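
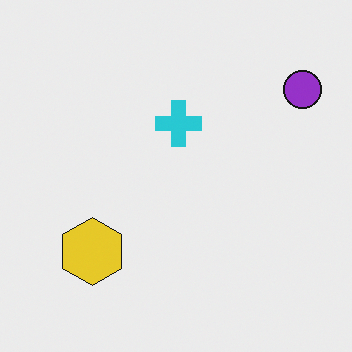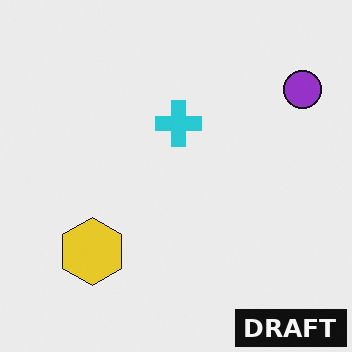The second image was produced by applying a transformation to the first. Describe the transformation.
The image was watermarked with the text "DRAFT" in the lower-right corner.

A dark label reading "DRAFT" appears in the lower-right corner.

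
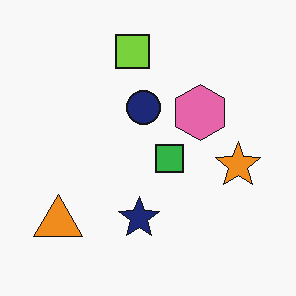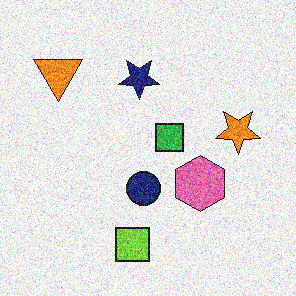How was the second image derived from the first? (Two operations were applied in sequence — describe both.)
The image was flipped vertically (top ↔ bottom), then degraded with heavy additive noise.

The lime square is in the top of the first image and the bottom of the second — shapes on opposite sides of the horizontal midline have swapped in a mirror flip. Random speckle covers the whole image, including the flat background.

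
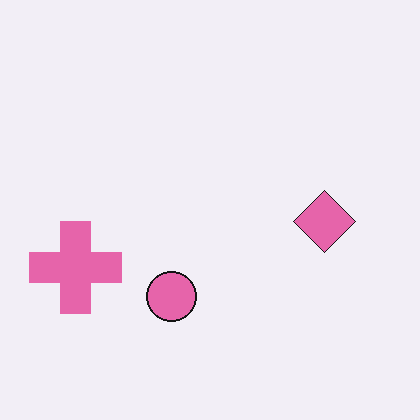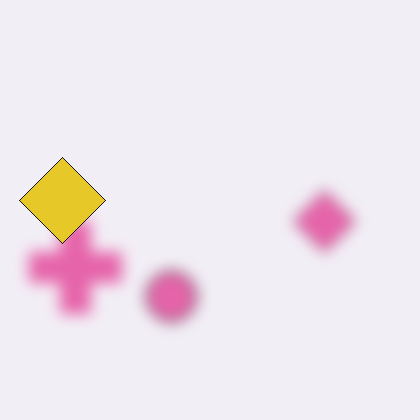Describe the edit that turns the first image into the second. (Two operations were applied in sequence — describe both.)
The image was heavily blurred, then overlaid with an additional yellow diamond.

Shape edges and outlines are uniformly softened across the whole image. A yellow diamond appears in the second image that is absent from the first.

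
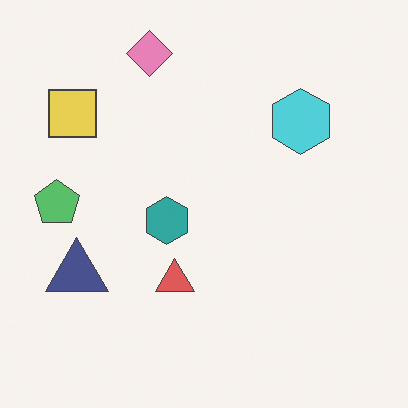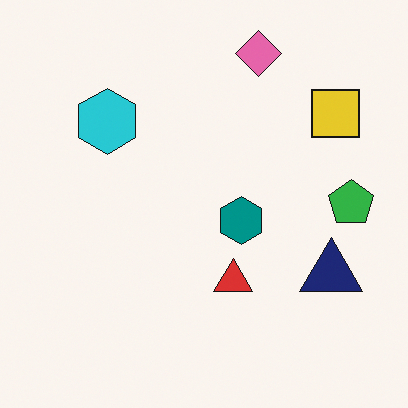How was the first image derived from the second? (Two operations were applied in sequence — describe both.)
This is the original image given slightly reduced contrast, then flipped horizontally (left ↔ right).

Tones are pushed toward mid-grey across the whole image — a global contrast change. The green pentagon is in the right of the second image and the left of the first — shapes on opposite sides of the vertical midline have swapped in a mirror flip.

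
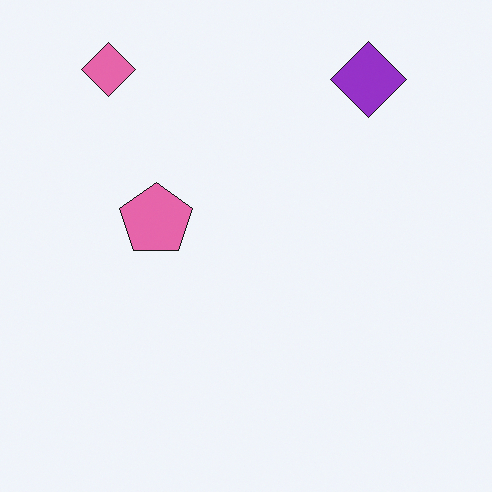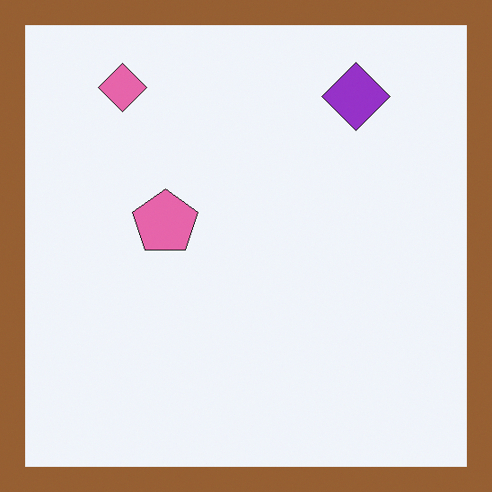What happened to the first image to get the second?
The image was framed with a brown border.

A solid brown frame runs around the edge of the second image, with the content slightly shrunk inside it.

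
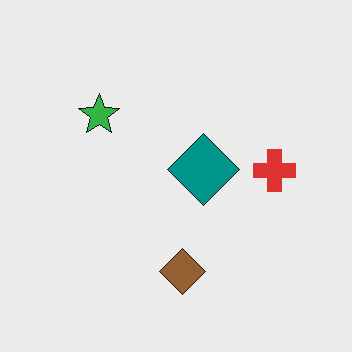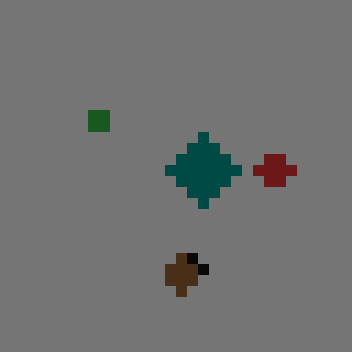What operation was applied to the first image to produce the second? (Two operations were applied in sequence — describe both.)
The image was substantially darkened, then heavily pixelated into large blocks.

Every pixel — background and shapes alike — is uniformly darkened. Shapes are reduced to large square blocks; fine edges and outlines are lost — a downscale-then-upscale (mosaic) effect.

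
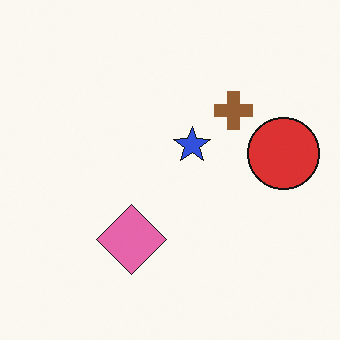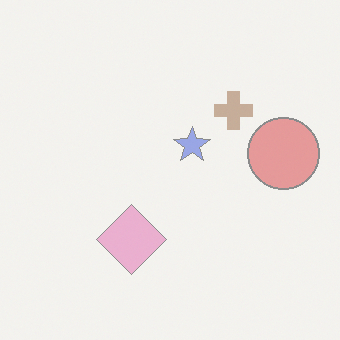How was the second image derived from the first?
The image was given much lower contrast.

Tones are pushed toward mid-grey across the whole image — a global contrast change.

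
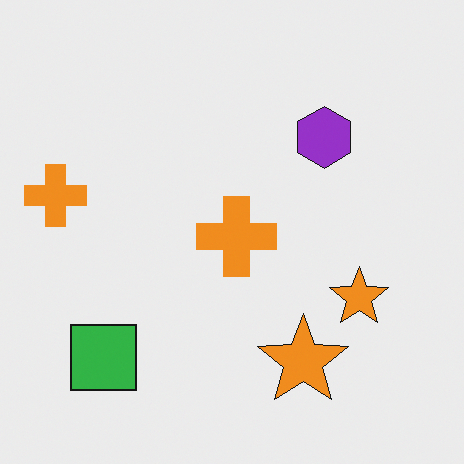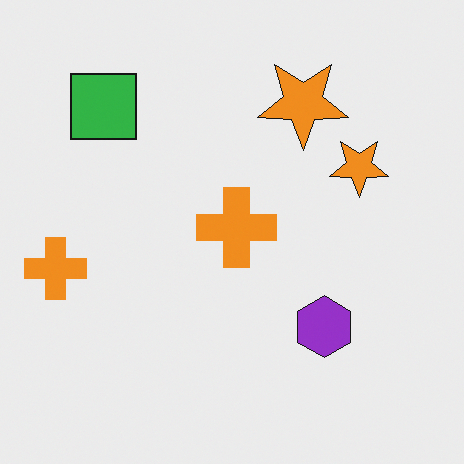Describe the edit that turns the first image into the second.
This is the original image flipped vertically (top ↔ bottom).

The green square is in the bottom-left of the first image and the top-left of the second — shapes on opposite sides of the horizontal midline have swapped in a mirror flip.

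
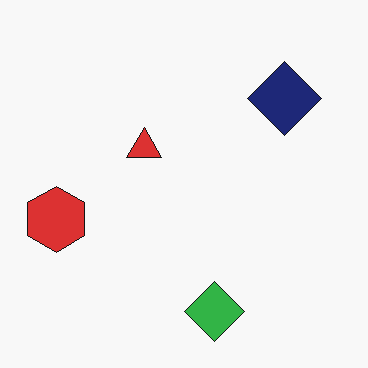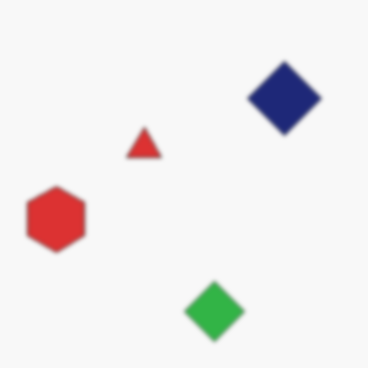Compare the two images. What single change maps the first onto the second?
The image was slightly softened.

Shape edges and outlines are uniformly softened across the whole image.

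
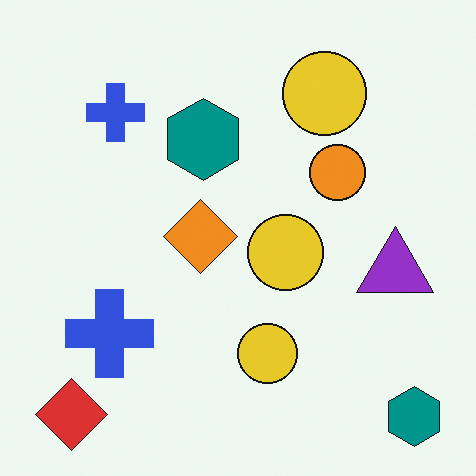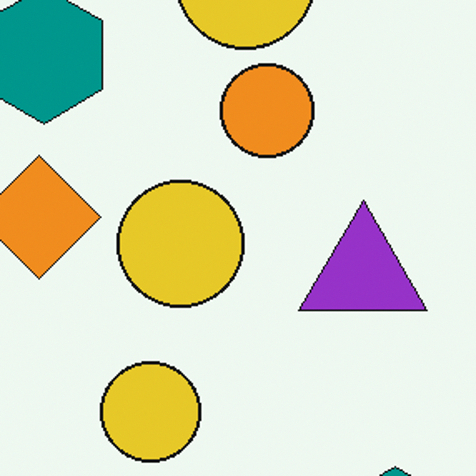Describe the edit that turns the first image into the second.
It was cropped tightly and scaled back up.

The visible shapes are larger and the field of view is narrower; shapes near the original edges may be partly or wholly outside the frame — a crop-and-rescale.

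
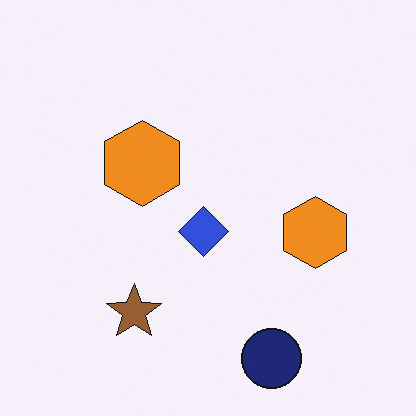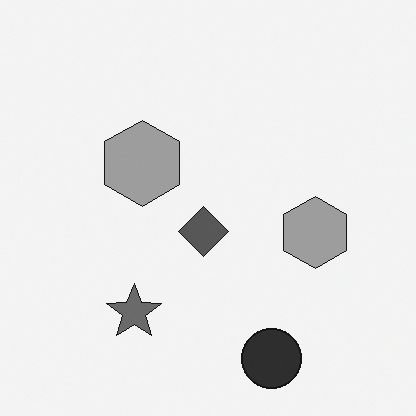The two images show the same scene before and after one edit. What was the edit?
Converted to grayscale.

All color is removed — every shape is now a shade of grey.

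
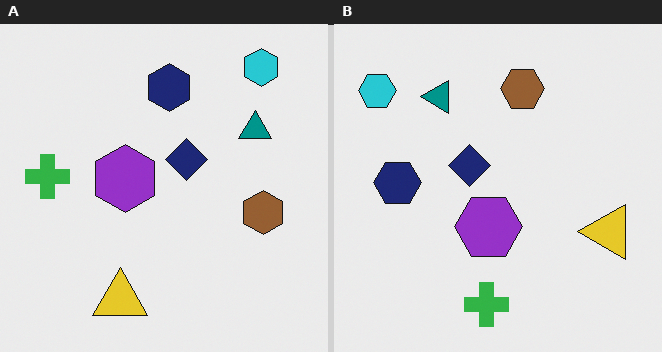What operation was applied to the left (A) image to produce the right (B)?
The transformation is: rotated 90° counter-clockwise.

The cyan hexagon sits in the top-right of the left (A) image and the top-left of the right (B) — consistent with a whole-image 90° counter-clockwise rotation.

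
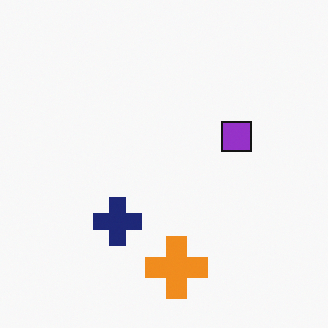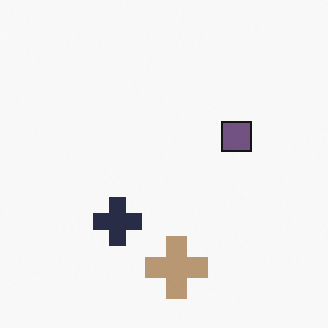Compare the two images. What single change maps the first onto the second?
This is the original image heavily desaturated.

All colors are more muted and greyish — a global saturation change.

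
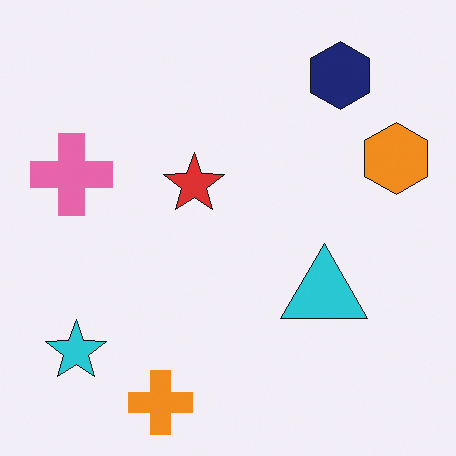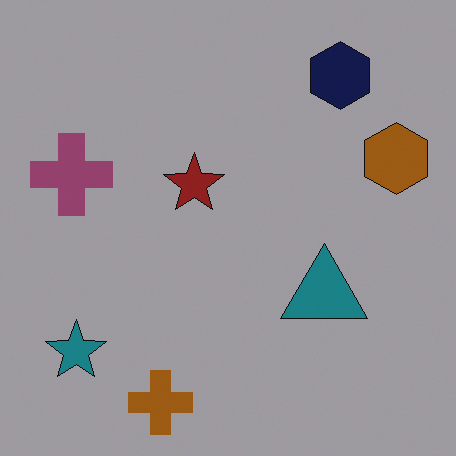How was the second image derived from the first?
The transformation is: noticeably darkened.

Every pixel — background and shapes alike — is uniformly darkened.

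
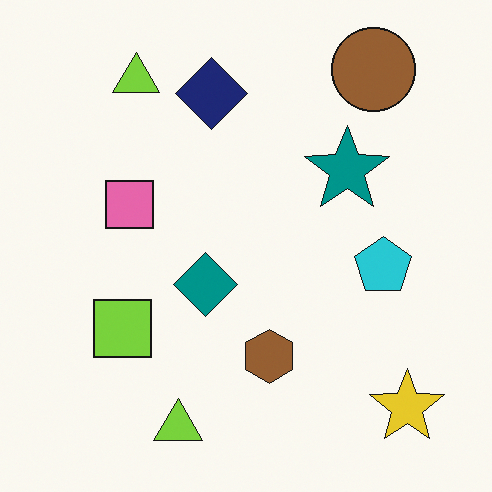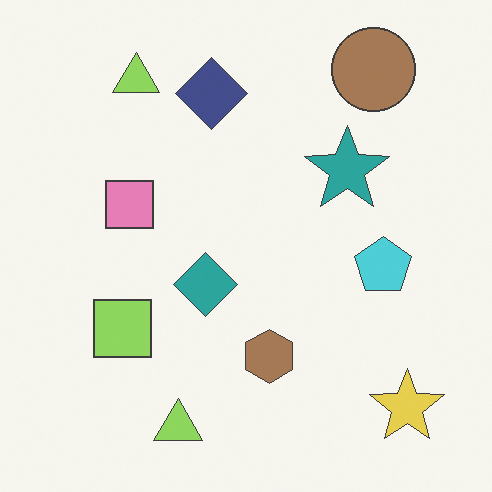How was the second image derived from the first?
This is the original image given slightly reduced contrast.

Tones are pushed toward mid-grey across the whole image — a global contrast change.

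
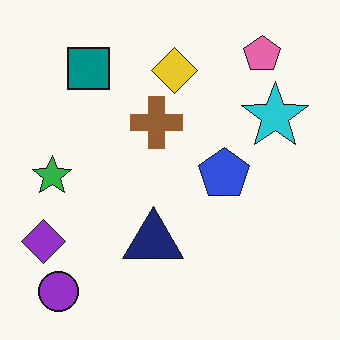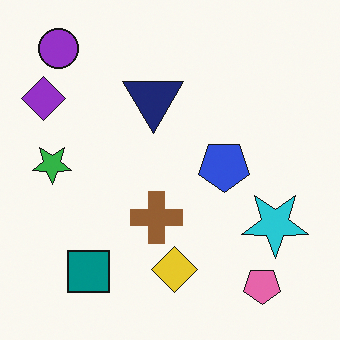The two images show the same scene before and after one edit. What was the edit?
The transformation is: flipped vertically (top ↔ bottom).

The purple circle is in the bottom-left of the first image and the top-left of the second — shapes on opposite sides of the horizontal midline have swapped in a mirror flip.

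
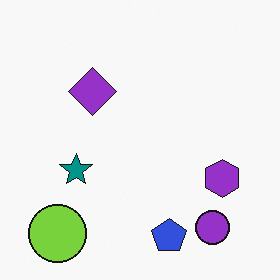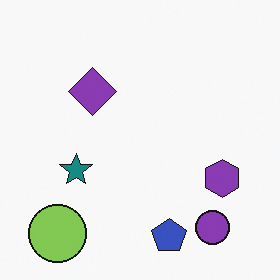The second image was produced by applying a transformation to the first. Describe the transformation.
The image was slightly desaturated.

All colors are more muted and greyish — a global saturation change.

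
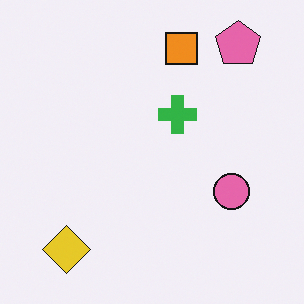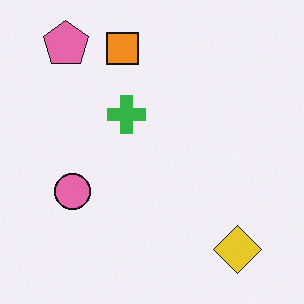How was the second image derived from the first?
The second image is the first flipped horizontally (left ↔ right).

The pink pentagon is in the top-right of the first image and the top-left of the second — shapes on opposite sides of the vertical midline have swapped in a mirror flip.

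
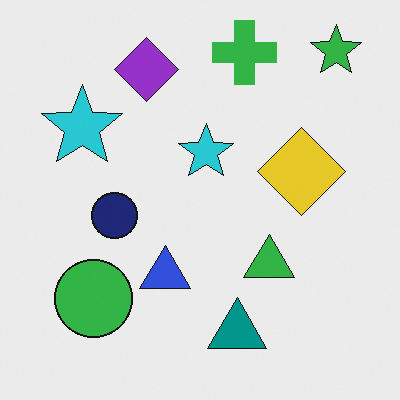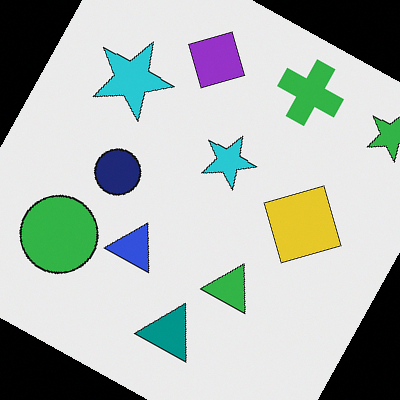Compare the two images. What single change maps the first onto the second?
This is the original image rotated clockwise by a moderate amount.

Every shape is tilted by the same angle and the image corners show triangular fill wedges — a whole-image rotation by a non-right angle.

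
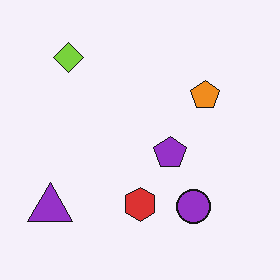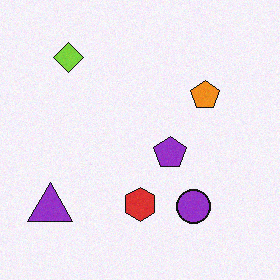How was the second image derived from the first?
The second image is the first degraded with subtle gaussian noise.

Random speckle covers the whole image, including the flat background.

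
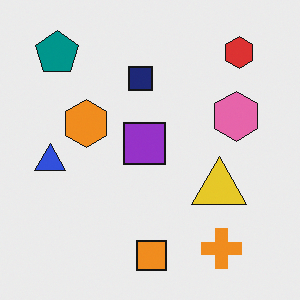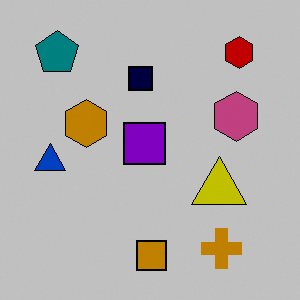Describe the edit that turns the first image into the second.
The second image is the first heavily posterized to just a handful of flat colors.

Each flat color has snapped to a coarser quantized level — most visibly, the near-white background has dropped to a flat grey.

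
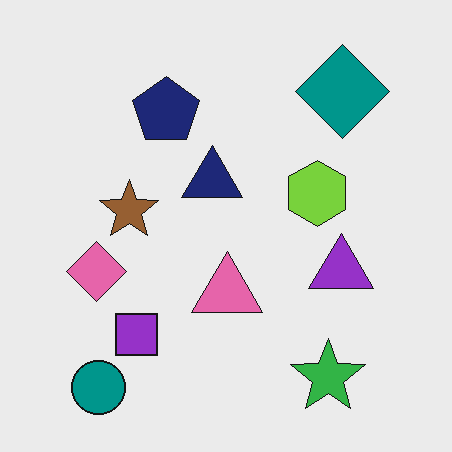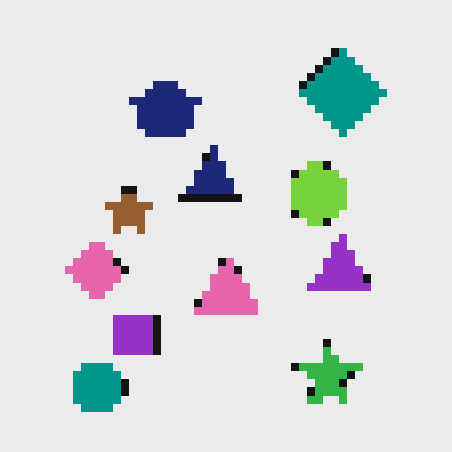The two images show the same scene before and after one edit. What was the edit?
The second image is the first moderately pixelated.

Shapes are reduced to large square blocks; fine edges and outlines are lost — a downscale-then-upscale (mosaic) effect.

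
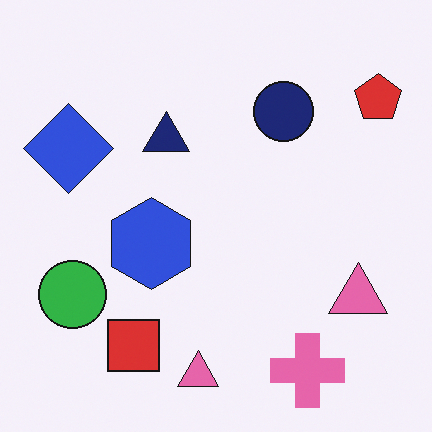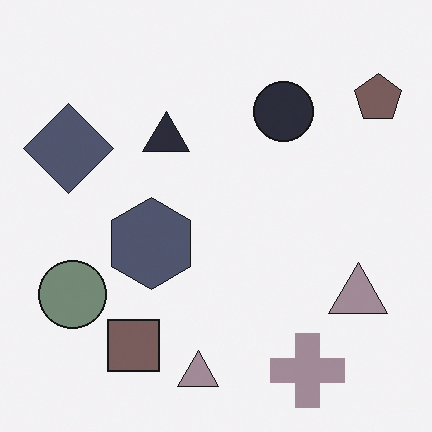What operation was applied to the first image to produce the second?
Made much more muted (saturation change).

All colors are more muted and greyish — a global saturation change.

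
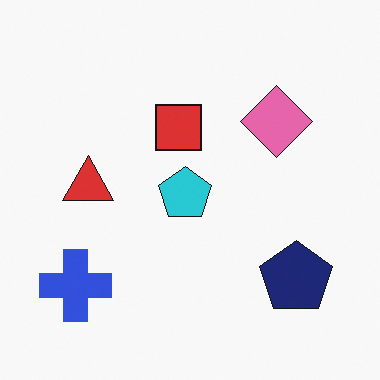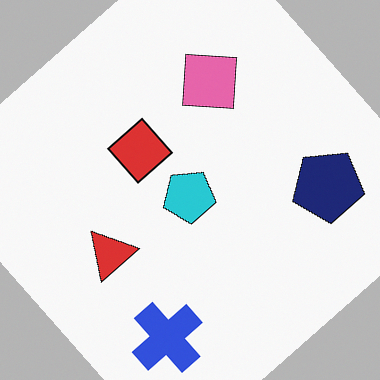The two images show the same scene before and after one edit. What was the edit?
The transformation is: rotated counter-clockwise by a large amount — several tens of degrees.

Every shape is tilted by the same angle and the image corners show triangular fill wedges — a whole-image rotation by a non-right angle.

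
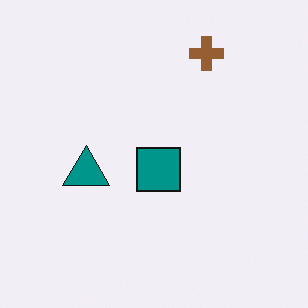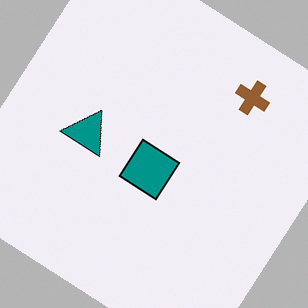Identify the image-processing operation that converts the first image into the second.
It was rotated clockwise by a large amount — several tens of degrees.

Every shape is tilted by the same angle and the image corners show triangular fill wedges — a whole-image rotation by a non-right angle.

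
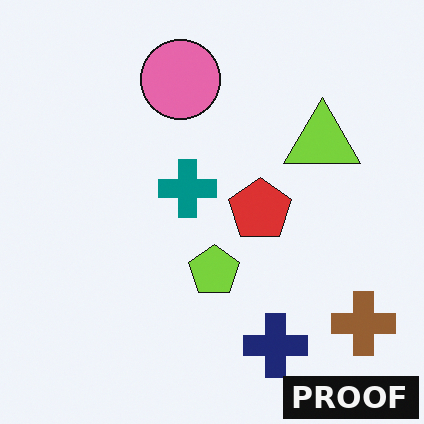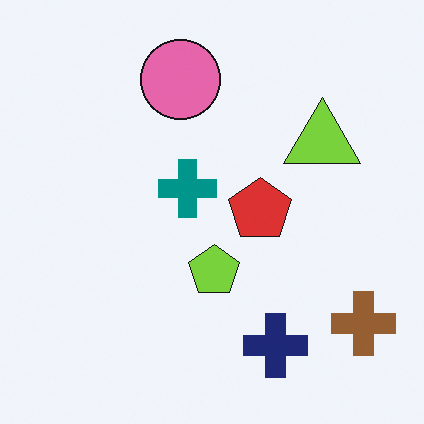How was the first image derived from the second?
The image was watermarked with the text "PROOF" in the lower-right corner.

A dark label reading "PROOF" appears in the lower-right corner.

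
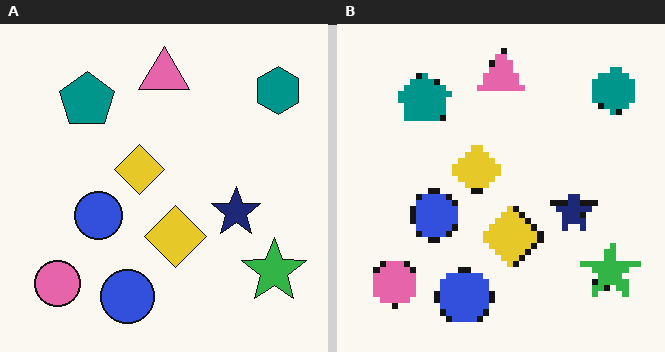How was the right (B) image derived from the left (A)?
This is the original image pixelated into visible square blocks.

Shapes are reduced to large square blocks; fine edges and outlines are lost — a downscale-then-upscale (mosaic) effect.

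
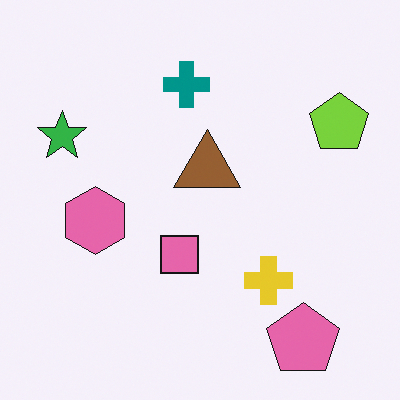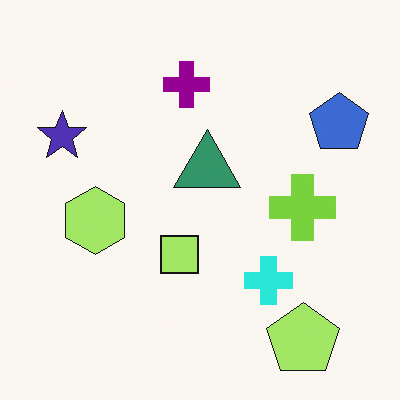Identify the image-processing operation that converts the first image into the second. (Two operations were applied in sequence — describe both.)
This is the original image hue-shifted through roughly a third of the color wheel, then overlaid with an additional lime cross.

Every shape's color has rotated by the same amount around the hue wheel — a uniform hue shift. A lime cross appears in the second image that is absent from the first.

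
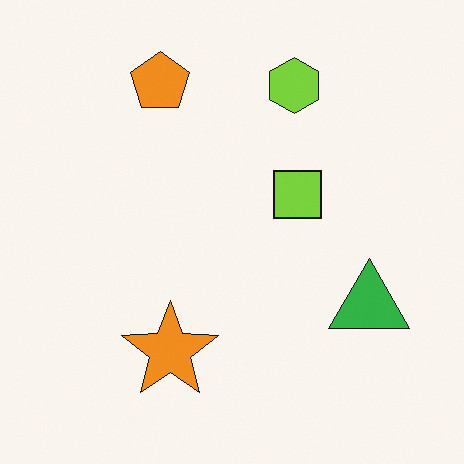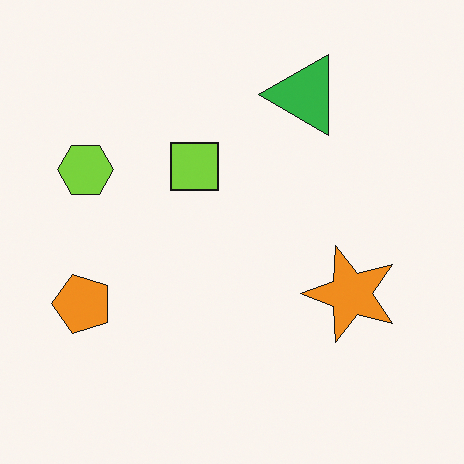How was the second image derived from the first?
The second image is the first rotated 90° counter-clockwise.

The orange pentagon sits in the top of the first image and the left of the second — consistent with a whole-image 90° counter-clockwise rotation.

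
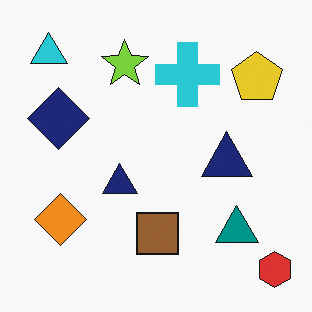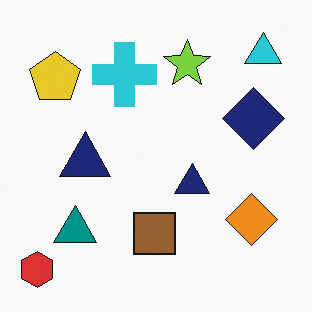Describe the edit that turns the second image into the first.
The transformation is: flipped horizontally (left ↔ right).

The red hexagon is in the bottom-left of the second image and the bottom-right of the first — shapes on opposite sides of the vertical midline have swapped in a mirror flip.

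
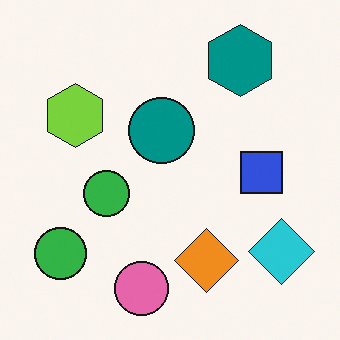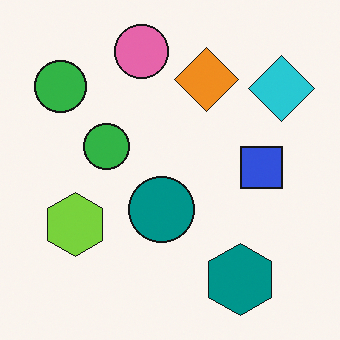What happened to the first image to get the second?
Flipped vertically (top ↔ bottom).

The pink circle is in the bottom of the first image and the top of the second — shapes on opposite sides of the horizontal midline have swapped in a mirror flip.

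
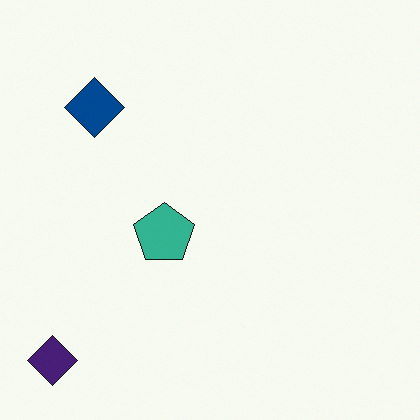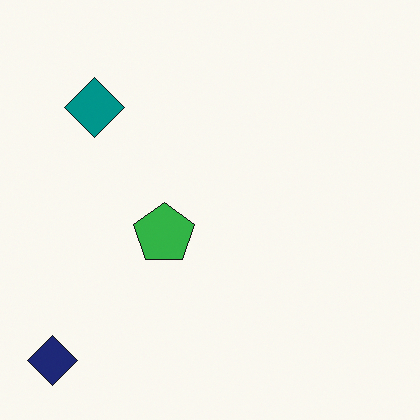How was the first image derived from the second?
This is the original image hue-shifted slightly.

Every shape's color has rotated by the same amount around the hue wheel — a uniform hue shift.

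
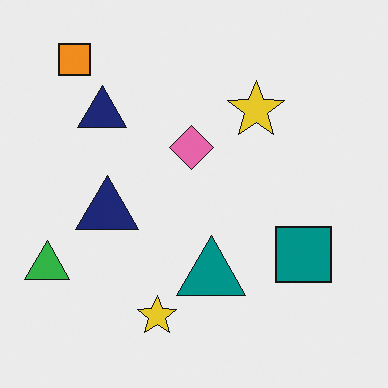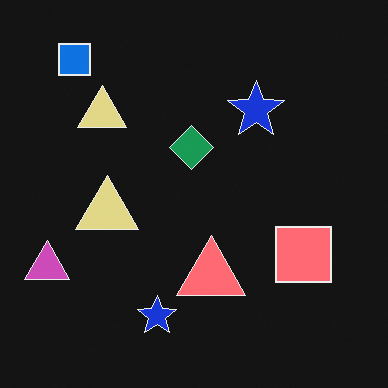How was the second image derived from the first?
The transformation is: color-inverted (negative).

The light background has become dark and every shape's color is its complement — a photographic negative.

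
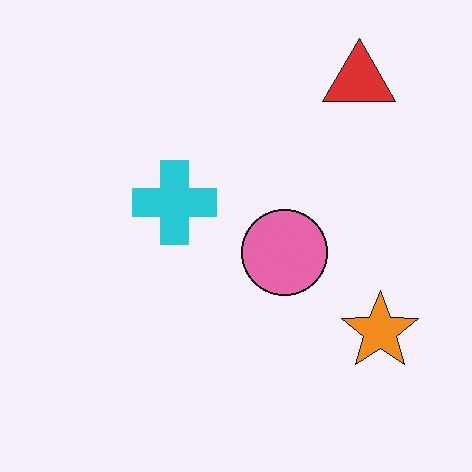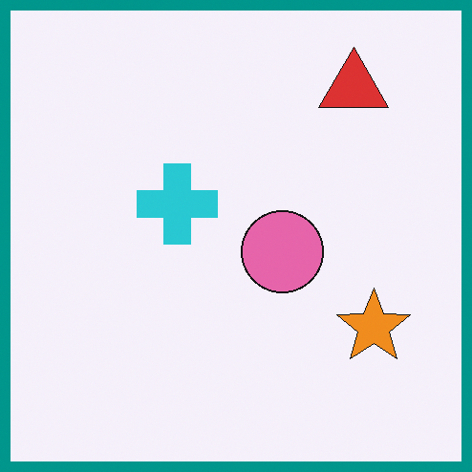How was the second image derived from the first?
The image was framed with a teal border.

A solid teal frame runs around the edge of the second image, with the content slightly shrunk inside it.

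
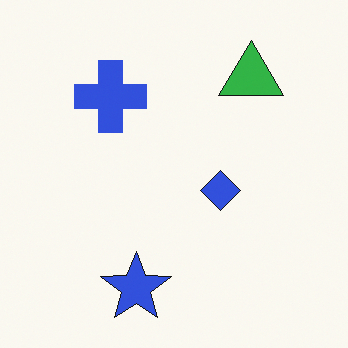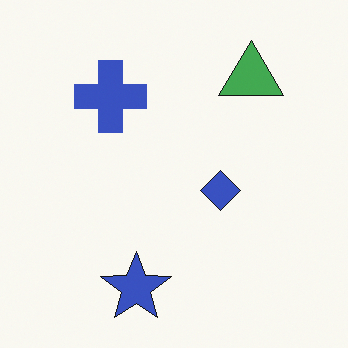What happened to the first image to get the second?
The image was slightly desaturated.

All colors are more muted and greyish — a global saturation change.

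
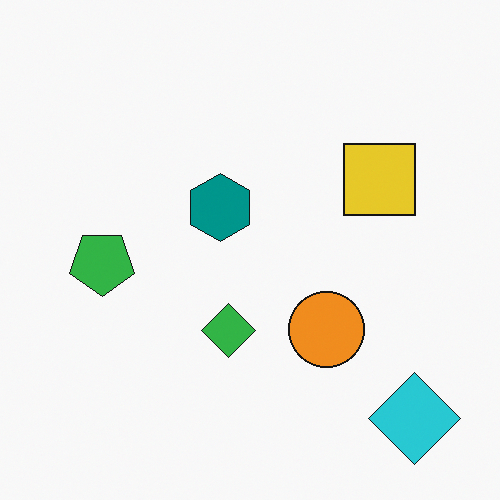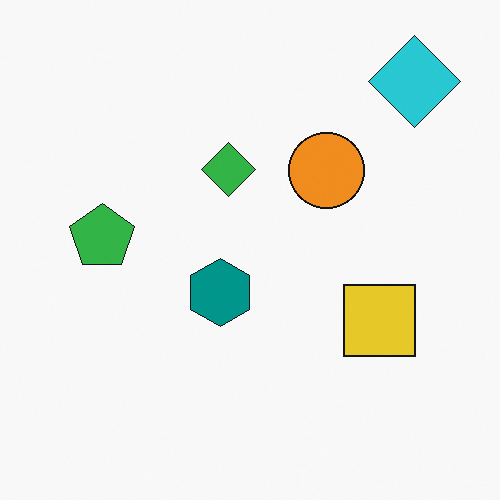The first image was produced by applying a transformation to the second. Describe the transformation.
Flipped vertically (top ↔ bottom).

The cyan diamond is in the top-right of the second image and the bottom-right of the first — shapes on opposite sides of the horizontal midline have swapped in a mirror flip.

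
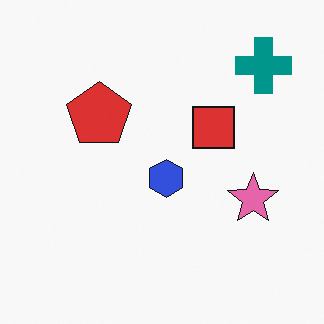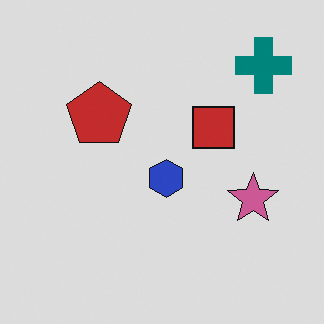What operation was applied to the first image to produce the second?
The second image is the first darkened a little.

Every pixel — background and shapes alike — is uniformly darkened.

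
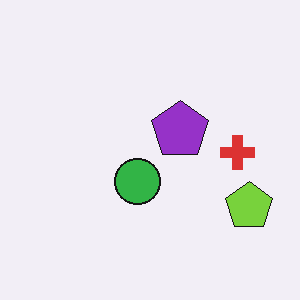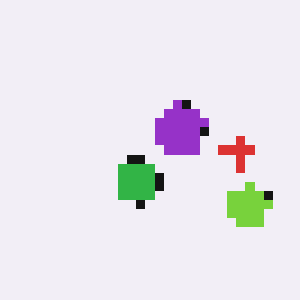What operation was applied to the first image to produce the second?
This is the original image heavily pixelated into large blocks.

Shapes are reduced to large square blocks; fine edges and outlines are lost — a downscale-then-upscale (mosaic) effect.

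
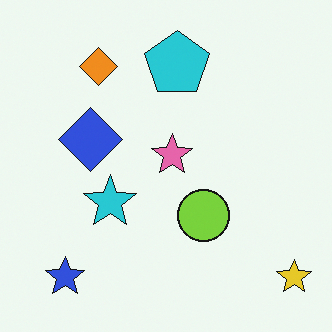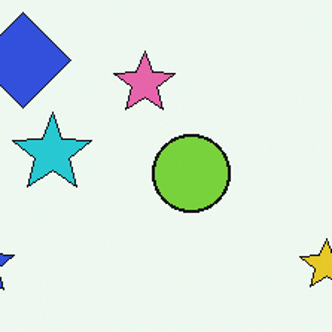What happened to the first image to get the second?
The second image is the first cropped slightly and scaled back up.

The visible shapes are larger and the field of view is narrower; shapes near the original edges may be partly or wholly outside the frame — a crop-and-rescale.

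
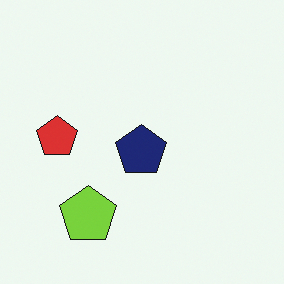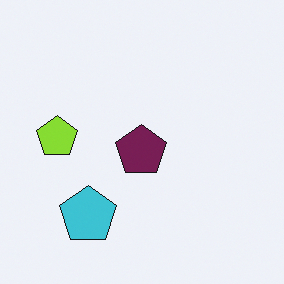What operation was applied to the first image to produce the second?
The image was hue-shifted through roughly a third of the color wheel.

Every shape's color has rotated by the same amount around the hue wheel — a uniform hue shift.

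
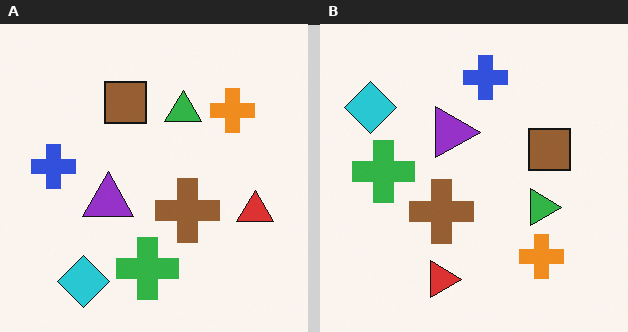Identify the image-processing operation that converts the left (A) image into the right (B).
The image was rotated 90° clockwise.

The cyan diamond sits in the bottom-left of the left (A) image and the top-left of the right (B) — consistent with a whole-image 90° clockwise rotation.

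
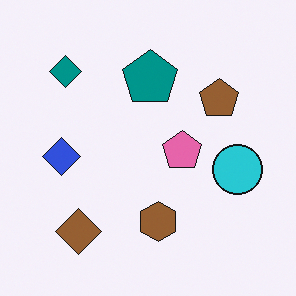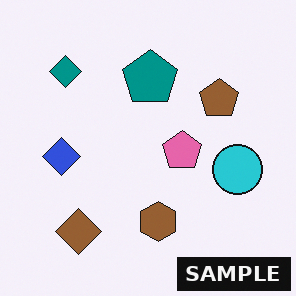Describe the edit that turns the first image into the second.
The second image is the first watermarked with the text "SAMPLE" in the lower-right corner.

A dark label reading "SAMPLE" appears in the lower-right corner.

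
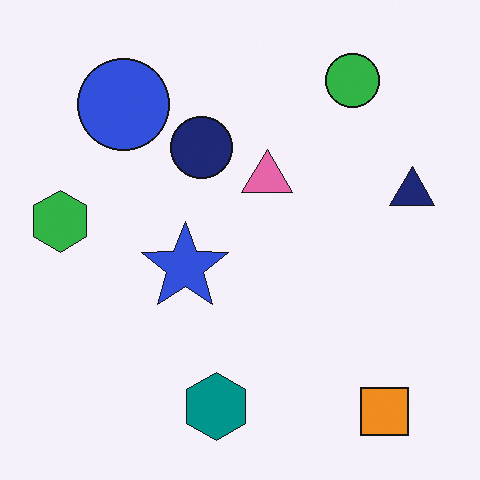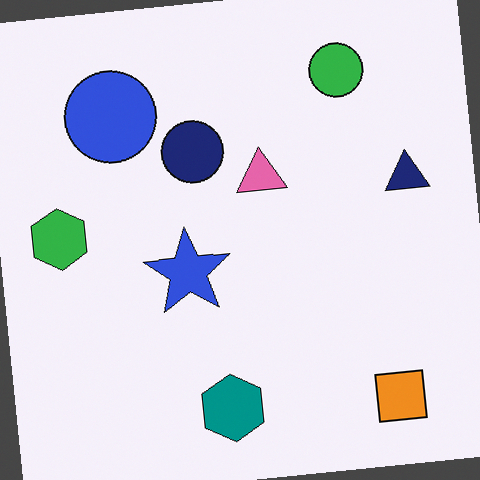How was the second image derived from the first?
The transformation is: rotated counter-clockwise by a slight angle.

Every shape is tilted by the same angle and the image corners show triangular fill wedges — a whole-image rotation by a non-right angle.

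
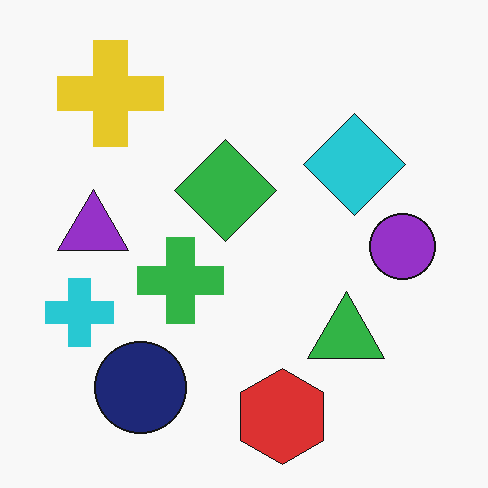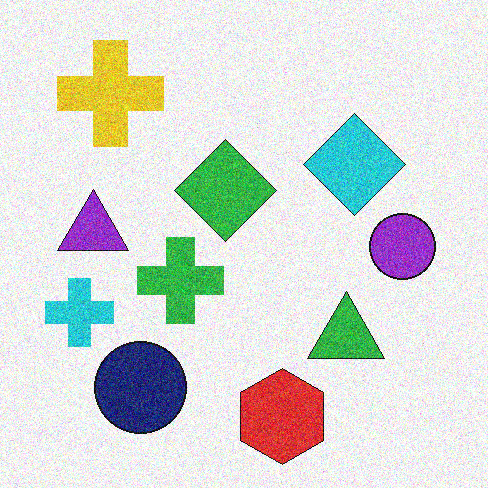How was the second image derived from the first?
The transformation is: degraded with visible gaussian noise.

Random speckle covers the whole image, including the flat background.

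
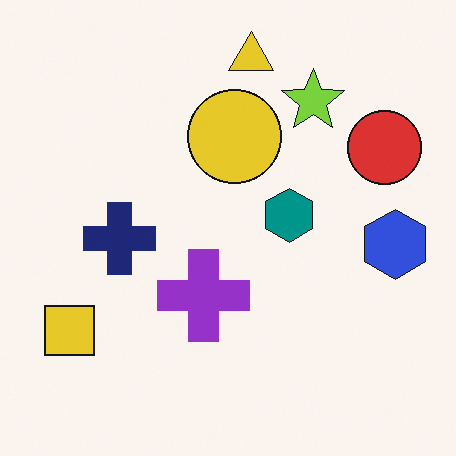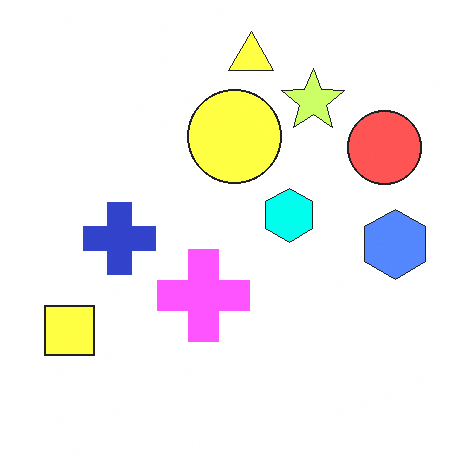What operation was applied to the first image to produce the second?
It was substantially brightened.

Every pixel — background and shapes alike — is uniformly brightened.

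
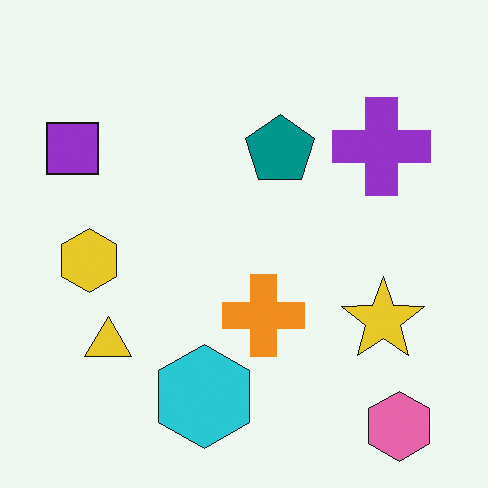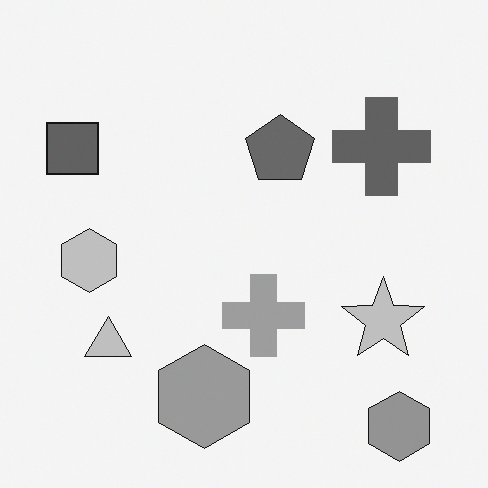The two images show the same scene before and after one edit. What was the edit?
It was converted to grayscale.

All color is removed — every shape is now a shade of grey.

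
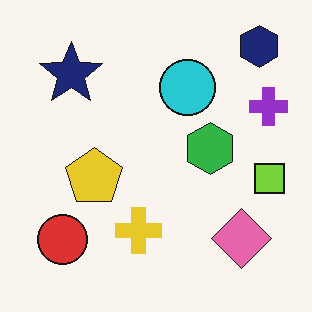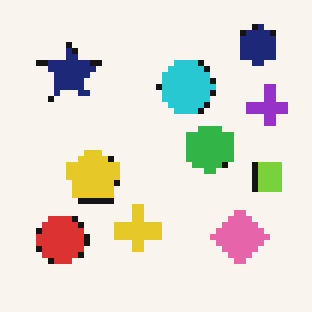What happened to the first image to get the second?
The transformation is: moderately pixelated.

Shapes are reduced to large square blocks; fine edges and outlines are lost — a downscale-then-upscale (mosaic) effect.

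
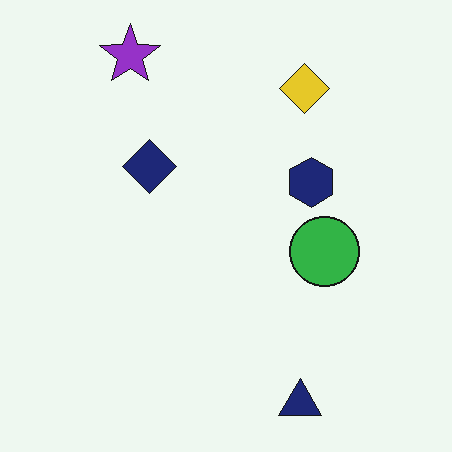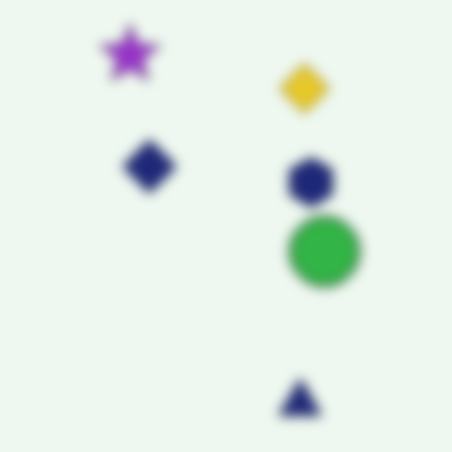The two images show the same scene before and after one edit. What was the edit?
Strongly gaussian-blurred.

Shape edges and outlines are uniformly softened across the whole image.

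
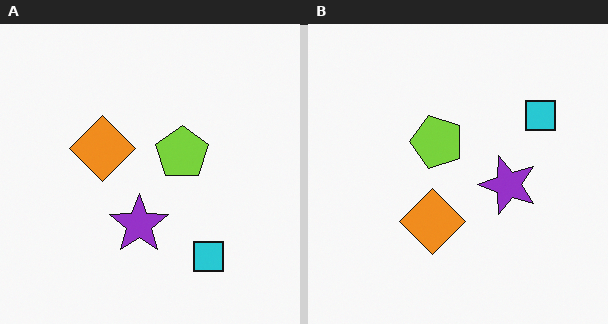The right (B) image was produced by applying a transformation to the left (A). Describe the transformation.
The right (B) image is the left (A) rotated 90° counter-clockwise.

The cyan square sits in the bottom-right of the left (A) image and the top-right of the right (B) — consistent with a whole-image 90° counter-clockwise rotation.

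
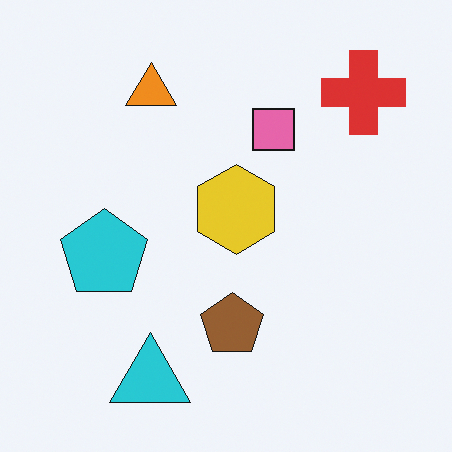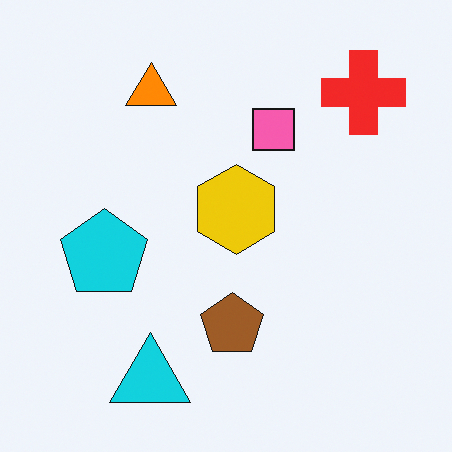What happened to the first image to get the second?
The image was slightly oversaturated.

All colors are more vivid — a global saturation change.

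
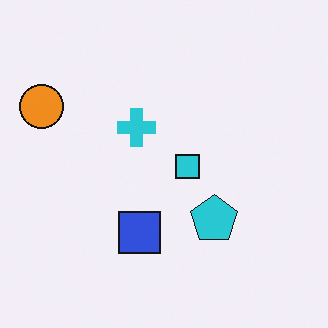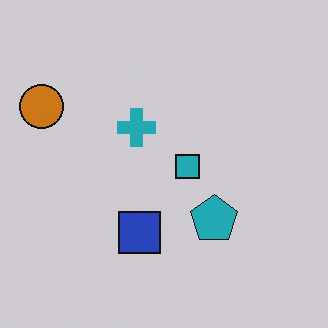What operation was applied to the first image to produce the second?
It was darkened a little.

Every pixel — background and shapes alike — is uniformly darkened.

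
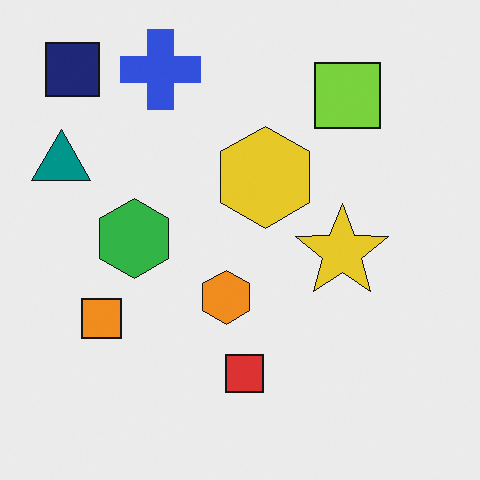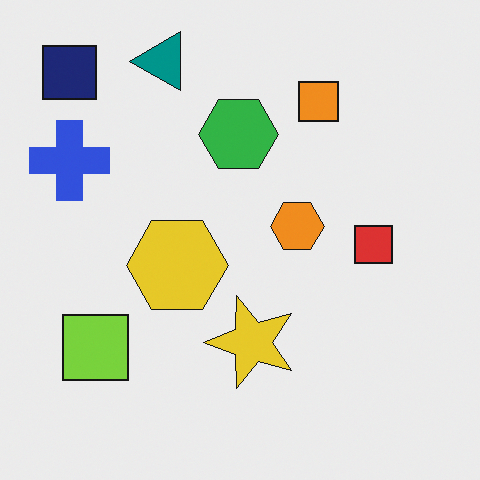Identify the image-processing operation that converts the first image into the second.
The image was transposed (reflected across the top-left ↔ bottom-right diagonal).

Shapes have swapped their row and column positions — what was in the top-right is now in the bottom-left — a diagonal reflection.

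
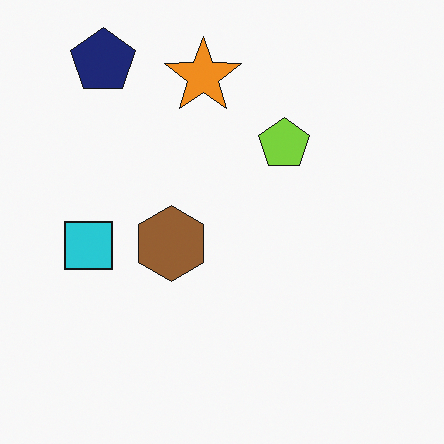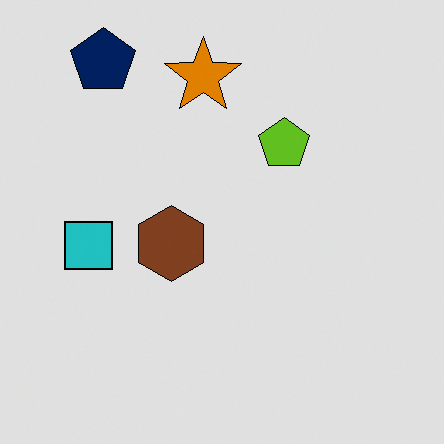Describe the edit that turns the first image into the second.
The image was moderately posterized.

Each flat color has snapped to a coarser quantized level — most visibly, the near-white background has dropped to a flat grey.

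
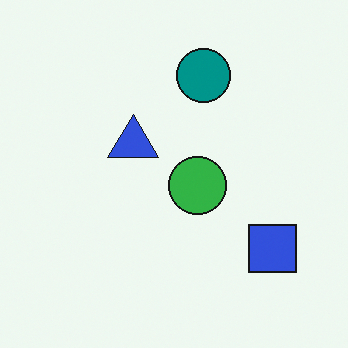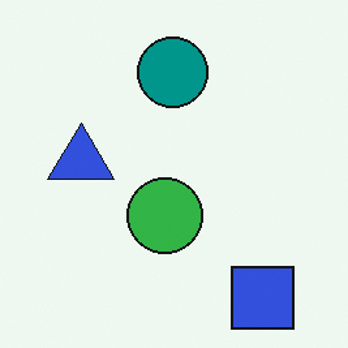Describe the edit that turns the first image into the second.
The image was cropped to a modestly smaller region and rescaled.

The visible shapes are larger and the field of view is narrower; shapes near the original edges may be partly or wholly outside the frame — a crop-and-rescale.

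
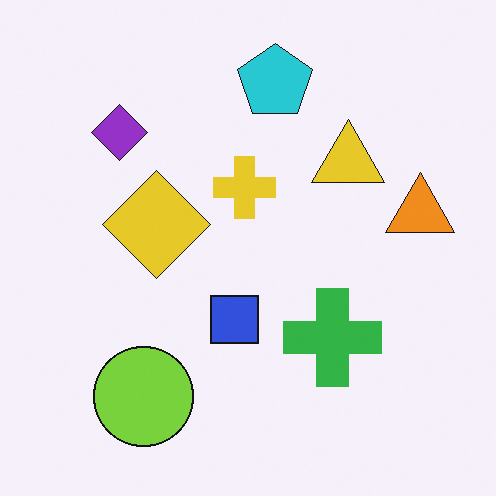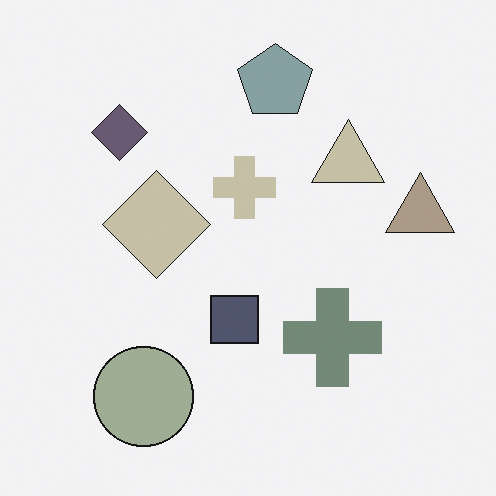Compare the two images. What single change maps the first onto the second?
The image was made much more muted (saturation change).

All colors are more muted and greyish — a global saturation change.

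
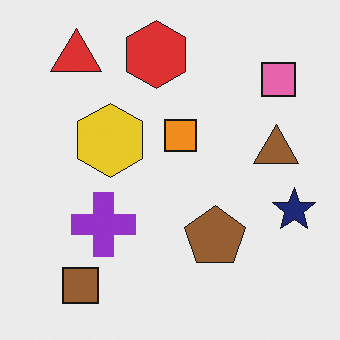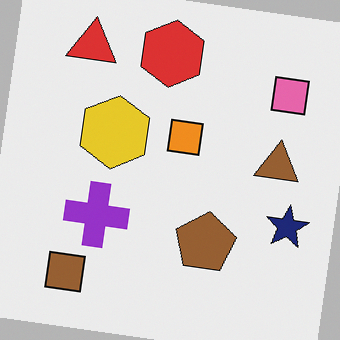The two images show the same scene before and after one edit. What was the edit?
It was rotated clockwise by a small amount.

Every shape is tilted by the same angle and the image corners show triangular fill wedges — a whole-image rotation by a non-right angle.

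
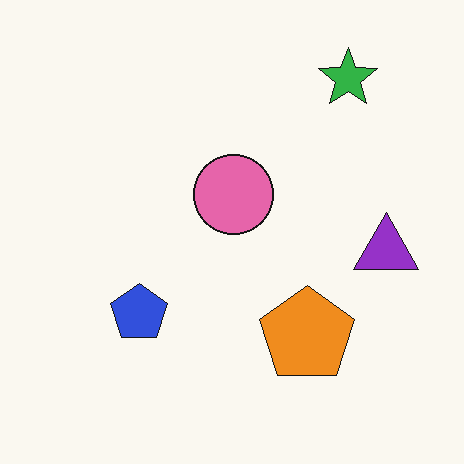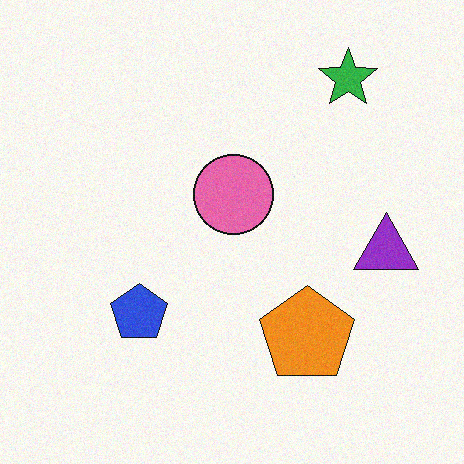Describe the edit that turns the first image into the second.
The transformation is: degraded with a light layer of grain.

Random speckle covers the whole image, including the flat background.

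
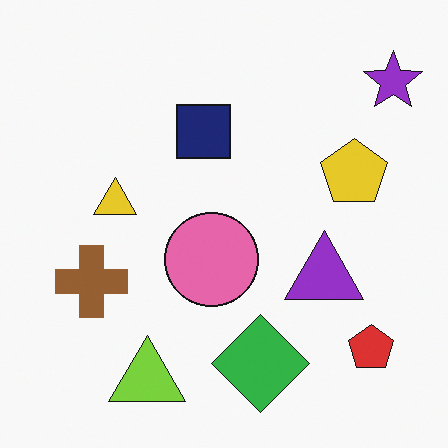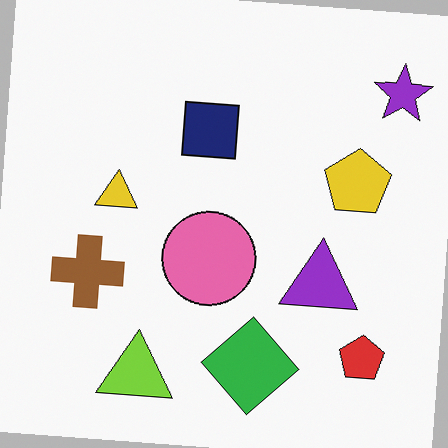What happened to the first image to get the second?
It was rotated clockwise by a slight angle.

Every shape is tilted by the same angle and the image corners show triangular fill wedges — a whole-image rotation by a non-right angle.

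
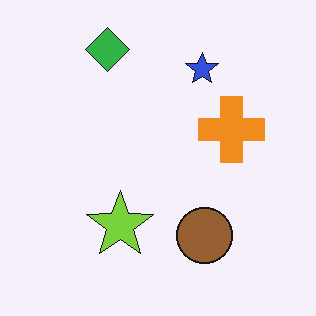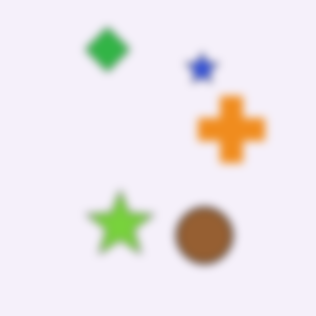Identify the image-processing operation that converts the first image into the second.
It was moderately blurred.

Shape edges and outlines are uniformly softened across the whole image.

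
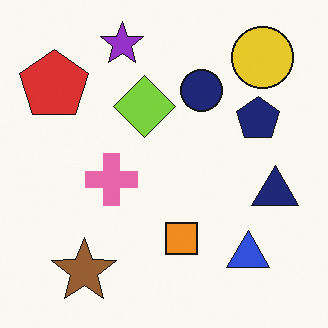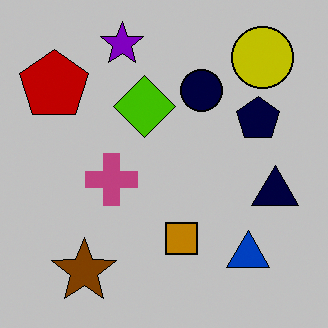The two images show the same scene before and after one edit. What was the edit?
Heavily posterized to just a handful of flat colors.

Each flat color has snapped to a coarser quantized level — most visibly, the near-white background has dropped to a flat grey.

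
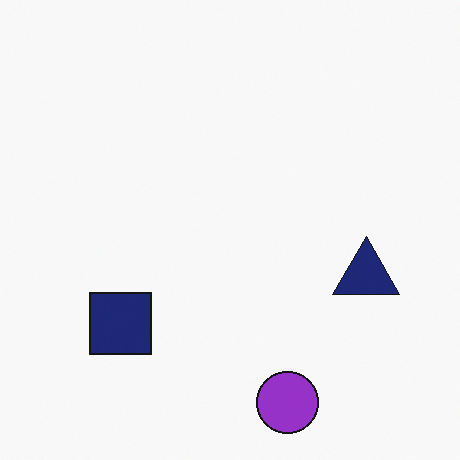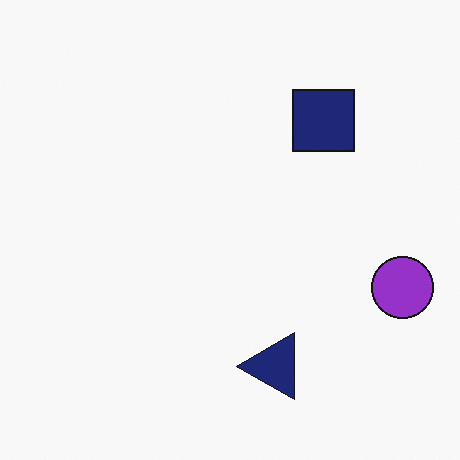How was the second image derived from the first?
The image was transposed (reflected across the top-left ↔ bottom-right diagonal).

Shapes have swapped their row and column positions — what was in the top-right is now in the bottom-left — a diagonal reflection.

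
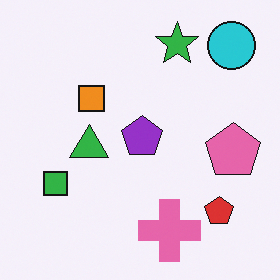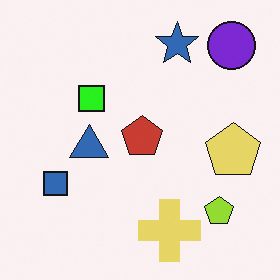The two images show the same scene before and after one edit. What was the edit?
This is the original image hue-shifted by a moderate amount.

Every shape's color has rotated by the same amount around the hue wheel — a uniform hue shift.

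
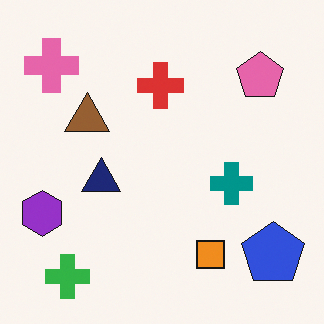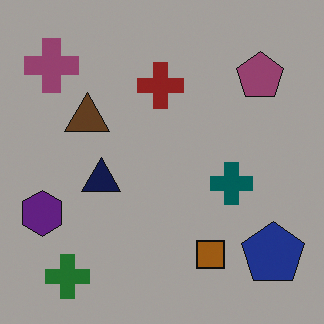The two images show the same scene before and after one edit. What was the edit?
It was substantially darkened.

Every pixel — background and shapes alike — is uniformly darkened.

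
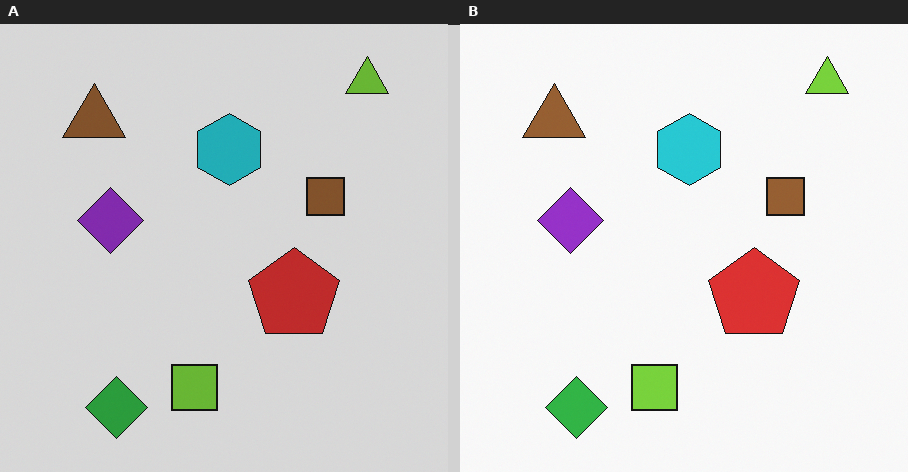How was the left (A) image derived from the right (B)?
The left (A) image is the right (B) darkened a little.

Every pixel — background and shapes alike — is uniformly darkened.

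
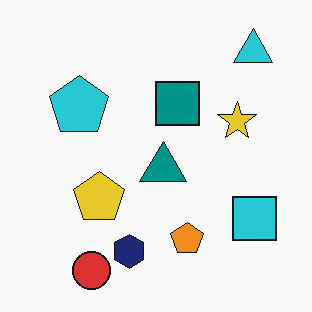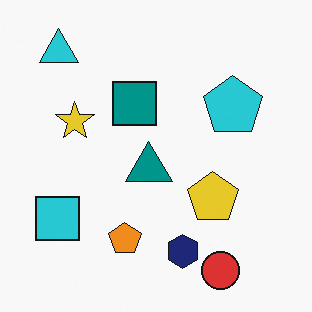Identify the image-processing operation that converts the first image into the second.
This is the original image flipped horizontally (left ↔ right).

The cyan square is in the bottom-right of the first image and the bottom-left of the second — shapes on opposite sides of the vertical midline have swapped in a mirror flip.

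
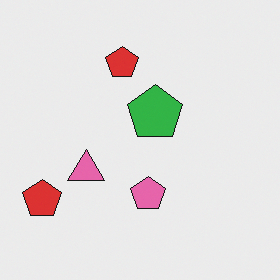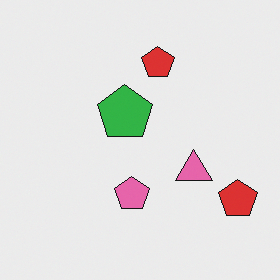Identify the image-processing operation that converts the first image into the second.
Flipped horizontally (left ↔ right).

The pink triangle is in the left of the first image and the right of the second — shapes on opposite sides of the vertical midline have swapped in a mirror flip.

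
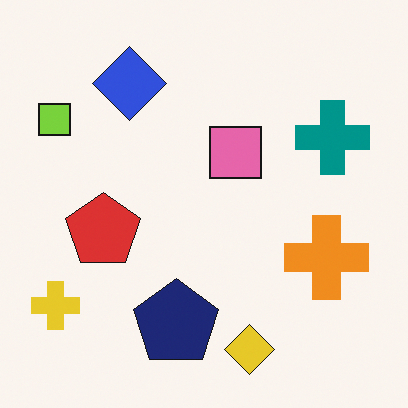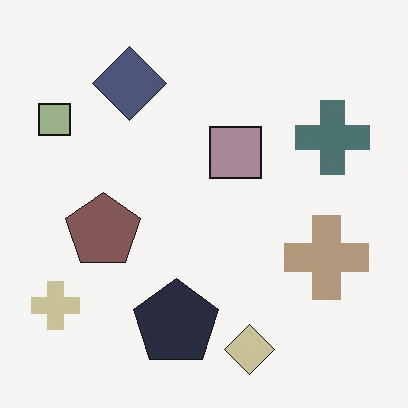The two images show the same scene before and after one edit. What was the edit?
The second image is the first made much more muted (saturation change).

All colors are more muted and greyish — a global saturation change.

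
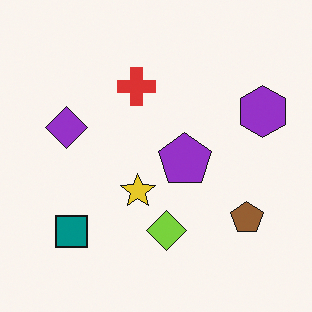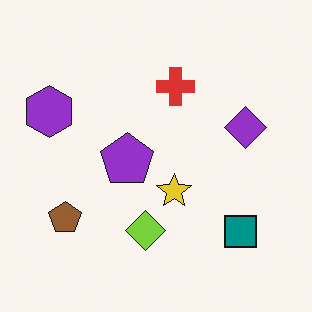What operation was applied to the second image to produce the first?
The transformation is: flipped horizontally (left ↔ right).

The purple hexagon is in the left of the second image and the right of the first — shapes on opposite sides of the vertical midline have swapped in a mirror flip.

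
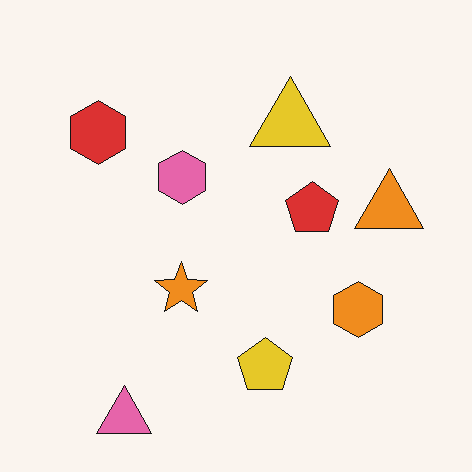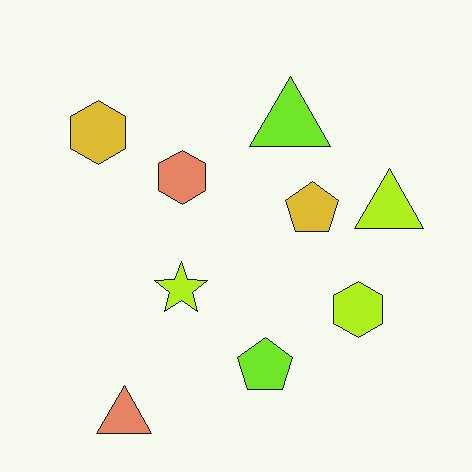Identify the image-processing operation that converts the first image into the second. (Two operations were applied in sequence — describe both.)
The transformation is: hue-shifted by a small amount, then JPEG-compressed with visible artifacts.

Every shape's color has rotated by the same amount around the hue wheel — a uniform hue shift. Blocky 8×8 compression artifacts appear around shape edges and the flat background shows ringing — characteristic JPEG degradation.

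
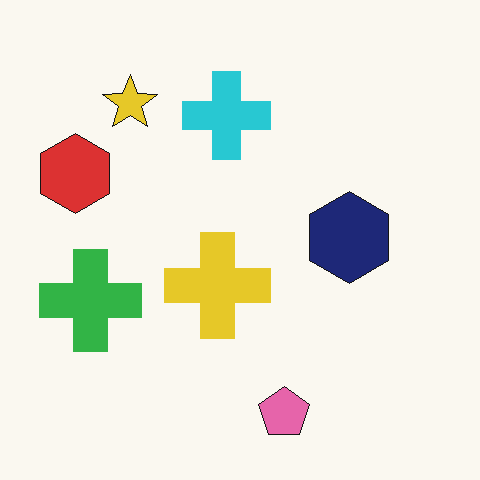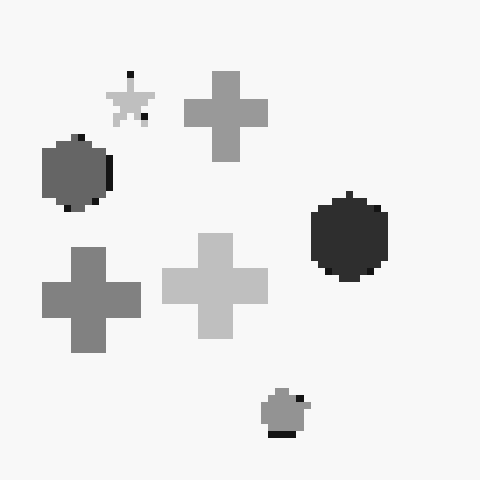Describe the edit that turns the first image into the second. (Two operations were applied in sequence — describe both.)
Converted to grayscale, then moderately pixelated.

All color is removed — every shape is now a shade of grey. Shapes are reduced to large square blocks; fine edges and outlines are lost — a downscale-then-upscale (mosaic) effect.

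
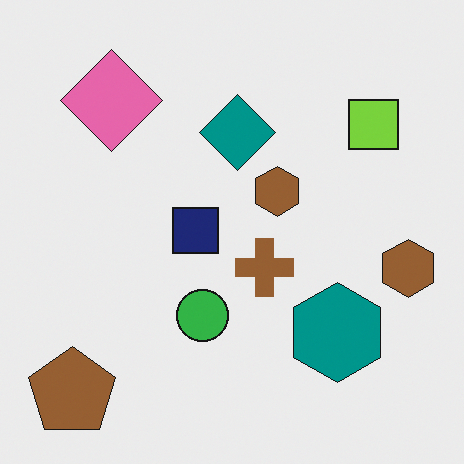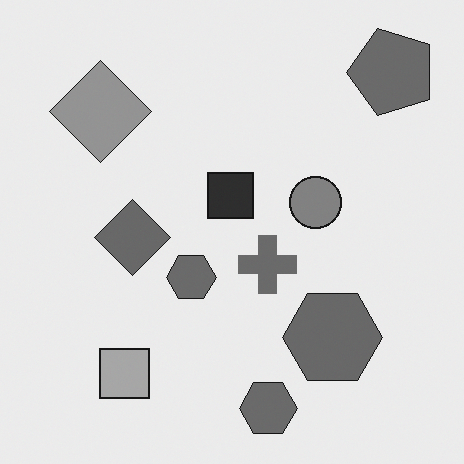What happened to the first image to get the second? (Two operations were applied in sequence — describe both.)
The transformation is: transposed (reflected across the top-left ↔ bottom-right diagonal), then converted to grayscale.

Shapes have swapped their row and column positions — what was in the top-right is now in the bottom-left — a diagonal reflection. All color is removed — every shape is now a shade of grey.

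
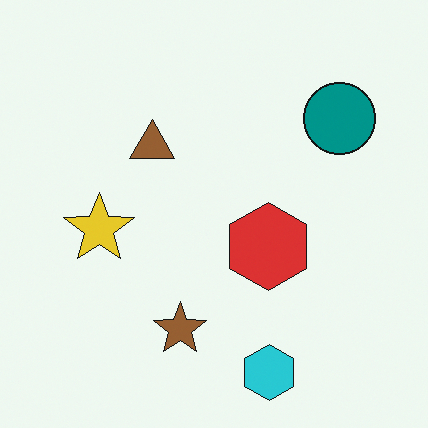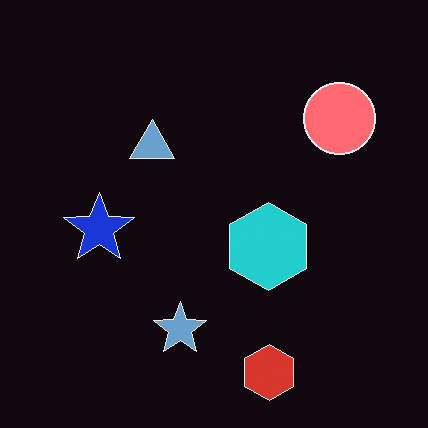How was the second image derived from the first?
The image was color-inverted (negative).

The light background has become dark and every shape's color is its complement — a photographic negative.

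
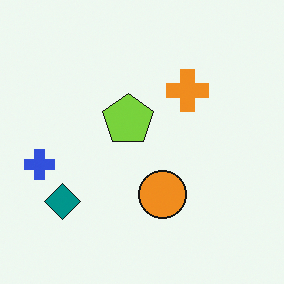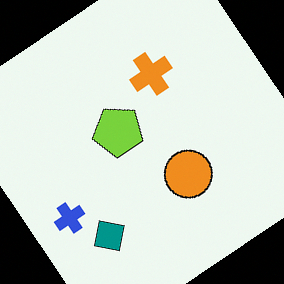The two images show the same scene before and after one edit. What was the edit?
The transformation is: rotated counter-clockwise by a large amount — several tens of degrees.

Every shape is tilted by the same angle and the image corners show triangular fill wedges — a whole-image rotation by a non-right angle.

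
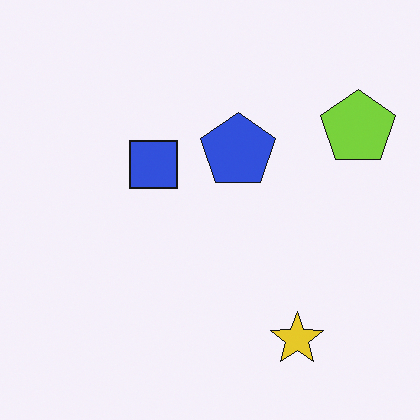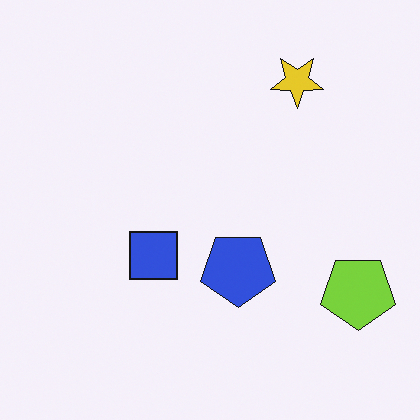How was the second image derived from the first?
Flipped vertically (top ↔ bottom).

The yellow star is in the bottom-right of the first image and the top-right of the second — shapes on opposite sides of the horizontal midline have swapped in a mirror flip.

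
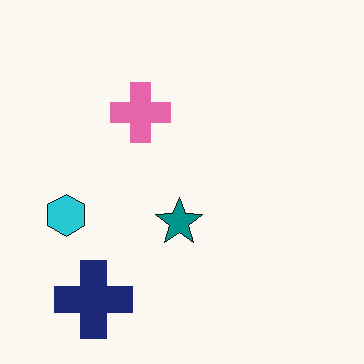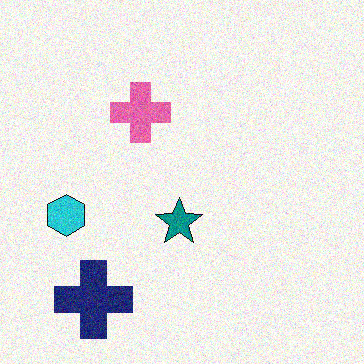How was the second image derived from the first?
The image was degraded with moderate additive noise.

Random speckle covers the whole image, including the flat background.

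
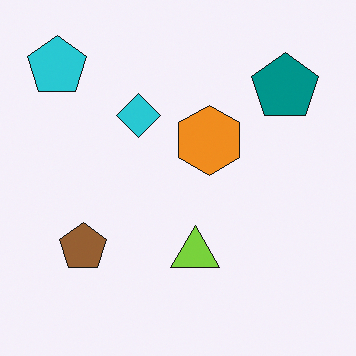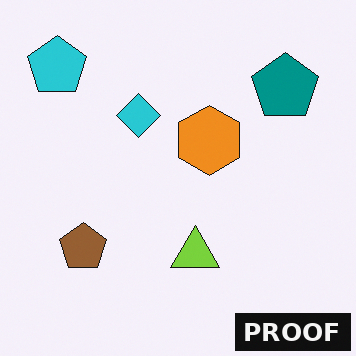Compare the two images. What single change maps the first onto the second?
The image was watermarked with the text "PROOF" in the lower-right corner.

A dark label reading "PROOF" appears in the lower-right corner.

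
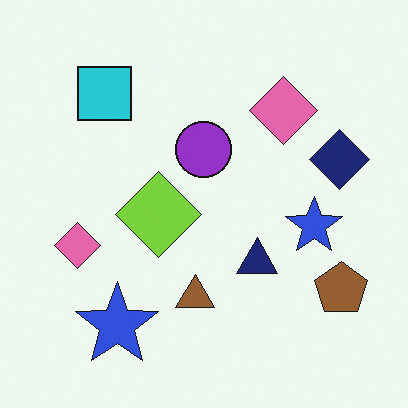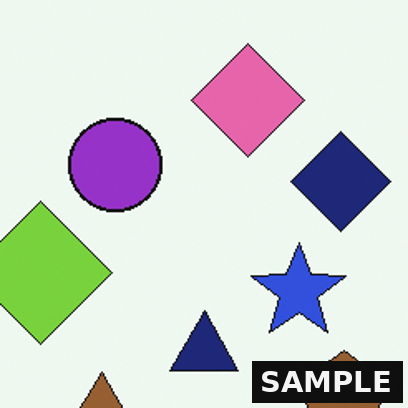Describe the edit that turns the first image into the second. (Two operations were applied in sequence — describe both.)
This is the original image cropped tightly and scaled back up, then watermarked with the text "SAMPLE" in the lower-right corner.

The visible shapes are larger and the field of view is narrower; shapes near the original edges may be partly or wholly outside the frame — a crop-and-rescale. A dark label reading "SAMPLE" appears in the lower-right corner.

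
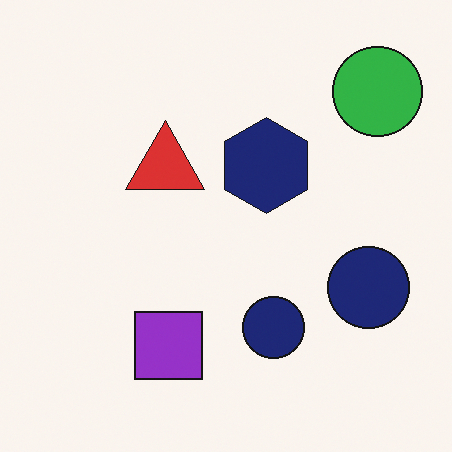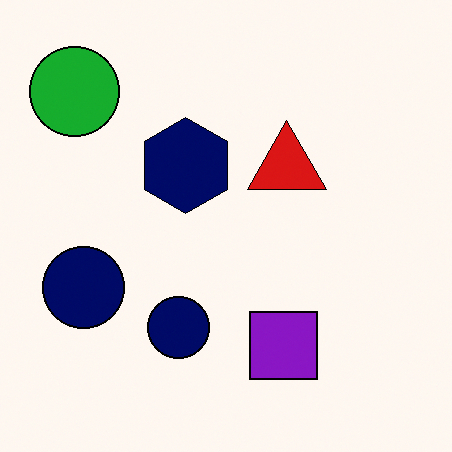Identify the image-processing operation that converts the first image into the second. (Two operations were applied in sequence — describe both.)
The second image is the first given slightly increased contrast, then flipped horizontally (left ↔ right).

Tones are pushed away from mid-grey across the whole image — a global contrast change. The green circle is in the top-right of the first image and the top-left of the second — shapes on opposite sides of the vertical midline have swapped in a mirror flip.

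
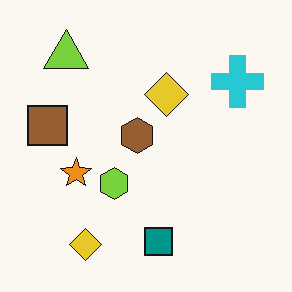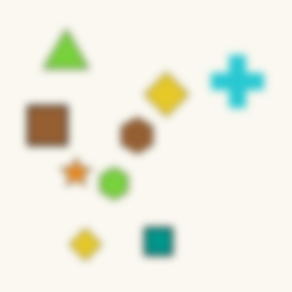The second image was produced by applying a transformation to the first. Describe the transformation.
The second image is the first noticeably gaussian-blurred.

Shape edges and outlines are uniformly softened across the whole image.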